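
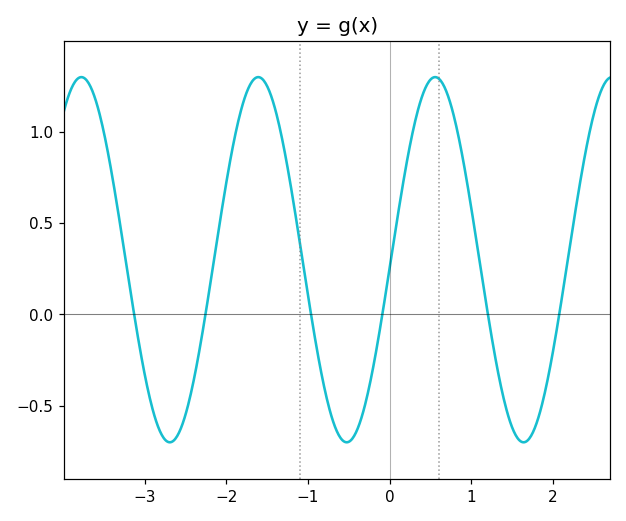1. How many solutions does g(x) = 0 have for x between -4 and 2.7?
6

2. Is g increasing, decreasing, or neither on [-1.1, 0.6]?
neither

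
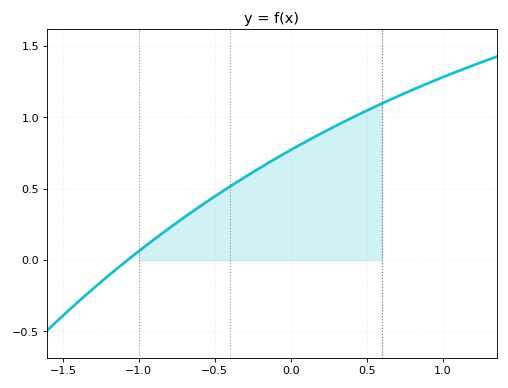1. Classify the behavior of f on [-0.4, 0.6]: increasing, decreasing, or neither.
increasing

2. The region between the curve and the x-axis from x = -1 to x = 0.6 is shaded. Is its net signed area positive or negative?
positive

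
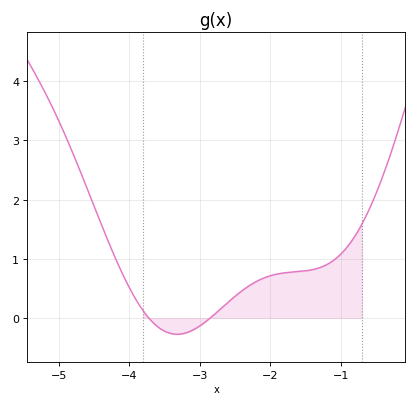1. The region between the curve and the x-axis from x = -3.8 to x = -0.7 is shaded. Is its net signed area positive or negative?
positive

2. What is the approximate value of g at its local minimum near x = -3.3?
-0.273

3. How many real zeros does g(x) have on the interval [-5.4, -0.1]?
2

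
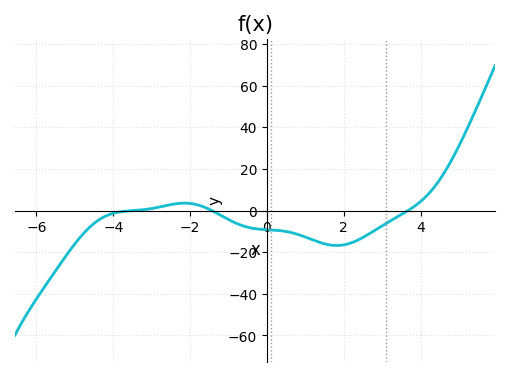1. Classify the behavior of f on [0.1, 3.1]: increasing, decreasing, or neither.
neither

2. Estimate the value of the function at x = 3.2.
-6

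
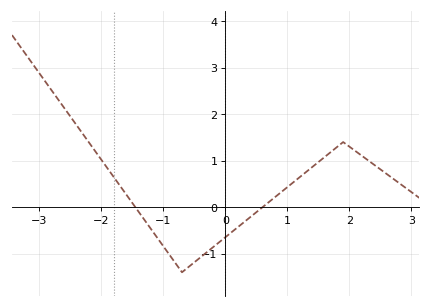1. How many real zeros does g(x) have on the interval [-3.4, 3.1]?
2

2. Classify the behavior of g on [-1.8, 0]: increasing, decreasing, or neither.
neither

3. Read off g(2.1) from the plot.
1.2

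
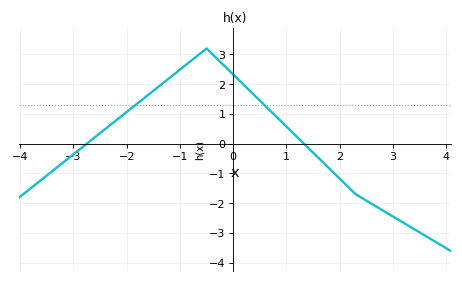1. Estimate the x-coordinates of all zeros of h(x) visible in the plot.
-2.75, 1.33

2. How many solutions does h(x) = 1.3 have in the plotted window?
2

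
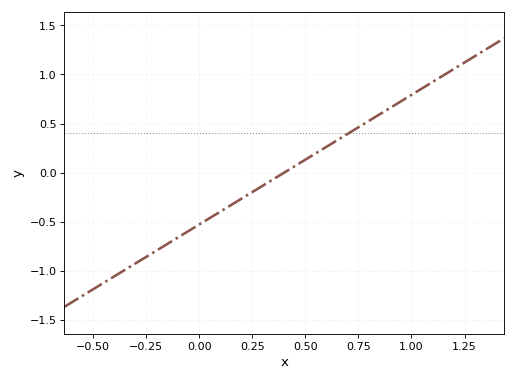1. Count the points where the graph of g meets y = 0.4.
1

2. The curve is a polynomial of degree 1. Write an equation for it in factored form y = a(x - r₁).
y = 1.32(x - 0.4)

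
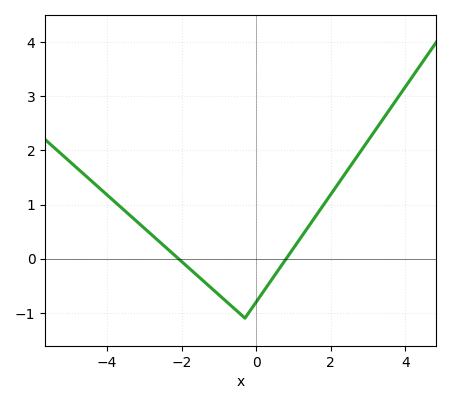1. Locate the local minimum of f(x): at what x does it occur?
-0.303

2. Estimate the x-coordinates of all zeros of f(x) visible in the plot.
-2.08, 0.806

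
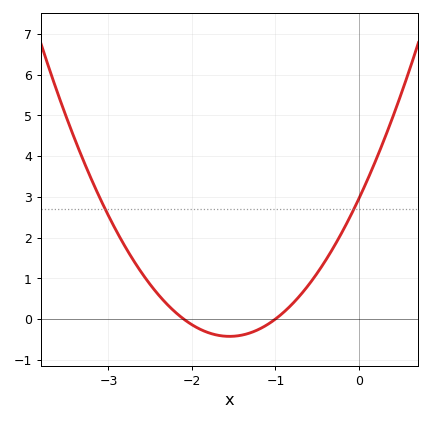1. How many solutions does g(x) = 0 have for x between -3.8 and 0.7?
2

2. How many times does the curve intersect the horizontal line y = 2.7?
2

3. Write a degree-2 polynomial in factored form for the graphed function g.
y = 1.41(x + 2.1)(x + 1)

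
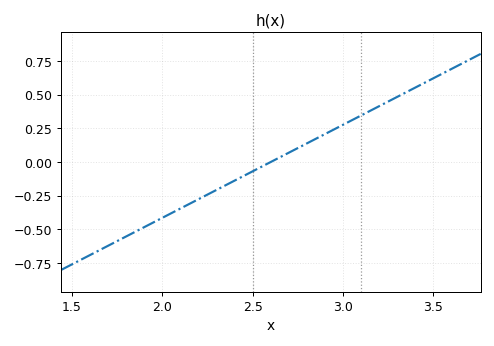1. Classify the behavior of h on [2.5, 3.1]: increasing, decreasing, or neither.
increasing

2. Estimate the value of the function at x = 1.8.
-0.552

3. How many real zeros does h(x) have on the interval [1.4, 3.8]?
1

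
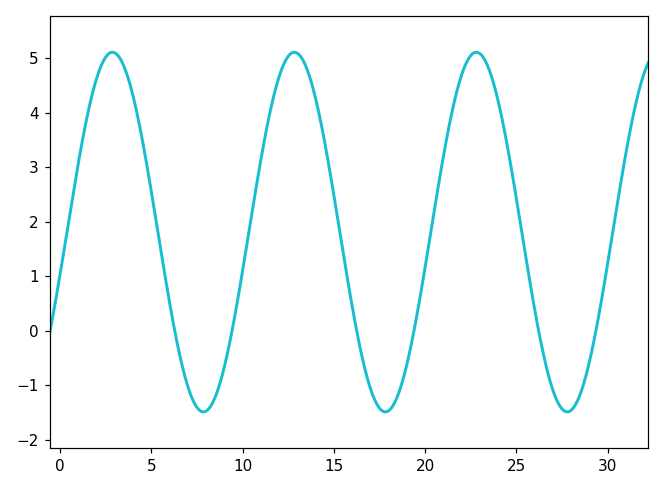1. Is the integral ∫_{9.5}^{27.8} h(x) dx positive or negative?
positive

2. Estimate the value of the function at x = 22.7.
5.1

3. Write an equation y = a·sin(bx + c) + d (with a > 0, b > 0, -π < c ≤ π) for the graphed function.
y = 3.3sin(0.63x - 0.23) + 1.81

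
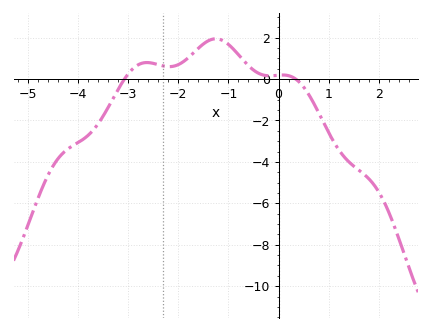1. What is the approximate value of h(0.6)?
-0.734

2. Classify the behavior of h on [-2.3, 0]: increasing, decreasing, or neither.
neither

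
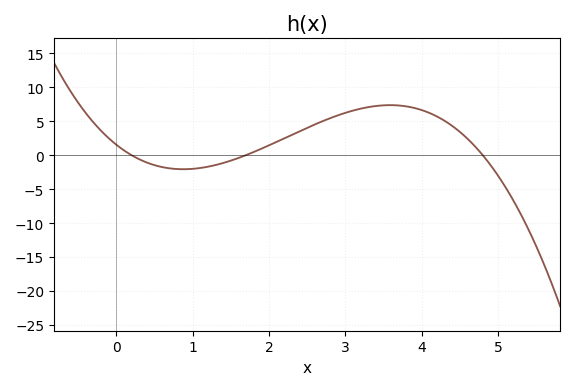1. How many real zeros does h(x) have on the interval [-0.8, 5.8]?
3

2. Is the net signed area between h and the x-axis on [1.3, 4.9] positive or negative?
positive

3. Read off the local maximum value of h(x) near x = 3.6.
7.36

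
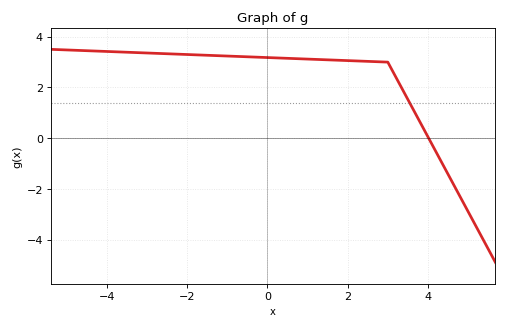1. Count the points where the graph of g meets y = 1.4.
1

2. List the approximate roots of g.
4.02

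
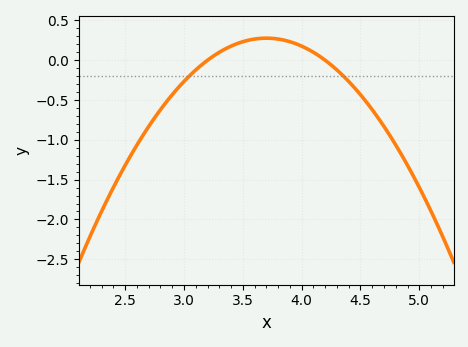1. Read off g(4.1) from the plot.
0.1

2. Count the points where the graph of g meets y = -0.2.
2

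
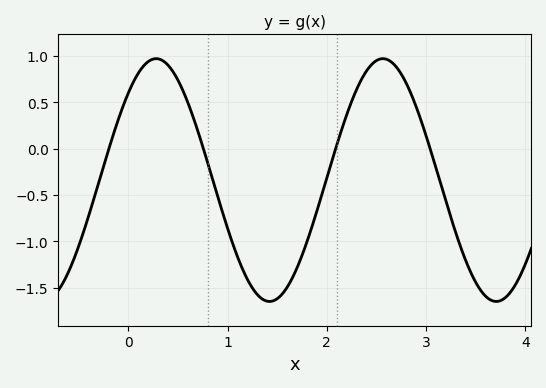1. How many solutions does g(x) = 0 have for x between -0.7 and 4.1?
4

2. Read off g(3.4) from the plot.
-1.2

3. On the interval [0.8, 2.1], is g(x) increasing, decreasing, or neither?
neither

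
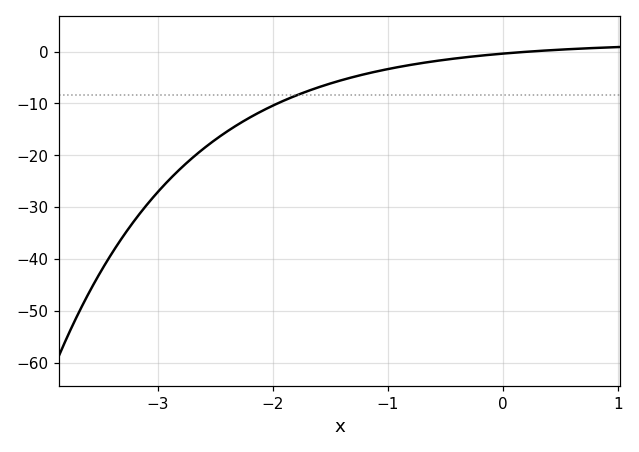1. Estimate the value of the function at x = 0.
0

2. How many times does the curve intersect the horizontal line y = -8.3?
1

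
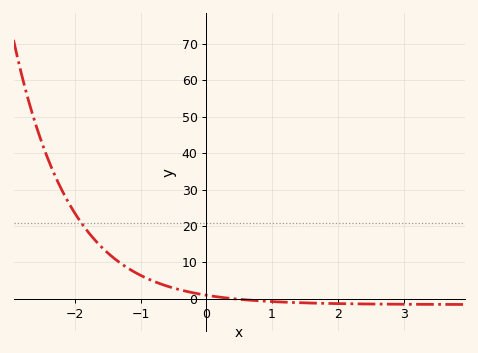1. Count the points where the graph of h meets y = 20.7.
1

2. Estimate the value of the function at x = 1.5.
-1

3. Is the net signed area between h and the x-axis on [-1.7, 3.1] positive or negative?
positive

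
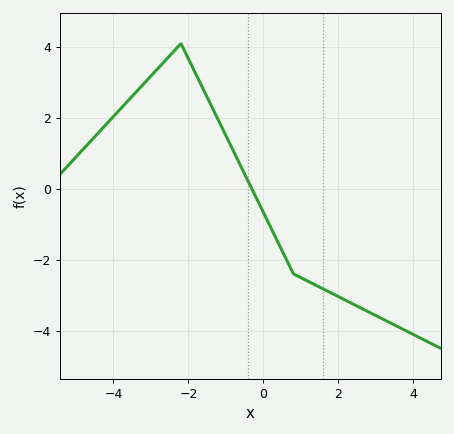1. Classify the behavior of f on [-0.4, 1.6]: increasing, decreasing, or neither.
decreasing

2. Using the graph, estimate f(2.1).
-3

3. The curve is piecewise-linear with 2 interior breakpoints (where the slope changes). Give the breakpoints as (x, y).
(-2.2, 4.1); (0.8, -2.4)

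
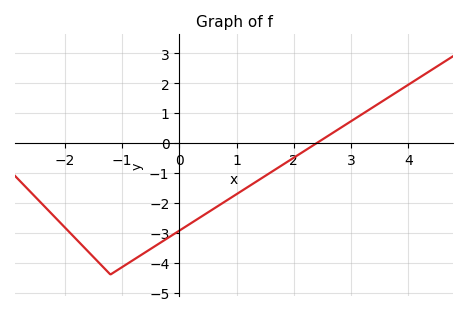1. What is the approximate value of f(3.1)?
0.852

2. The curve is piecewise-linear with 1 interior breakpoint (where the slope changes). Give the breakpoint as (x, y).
(-1.2, -4.4)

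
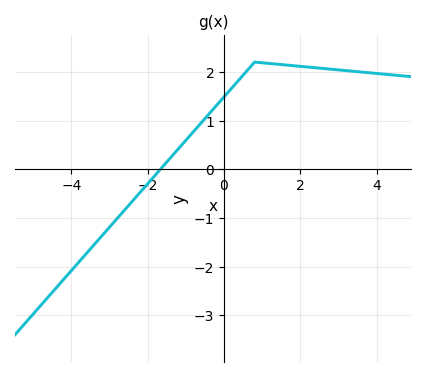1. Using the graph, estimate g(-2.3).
-0.6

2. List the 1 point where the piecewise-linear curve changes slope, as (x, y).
(0.8, 2.2)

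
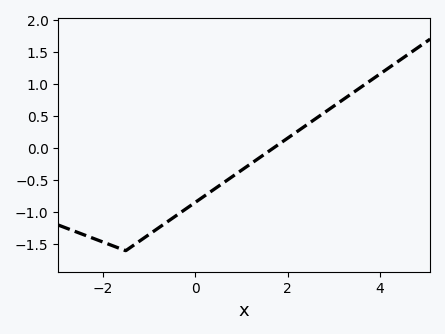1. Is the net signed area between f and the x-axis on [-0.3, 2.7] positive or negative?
negative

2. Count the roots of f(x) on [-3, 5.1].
1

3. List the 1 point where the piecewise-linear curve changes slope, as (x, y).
(-1.5, -1.6)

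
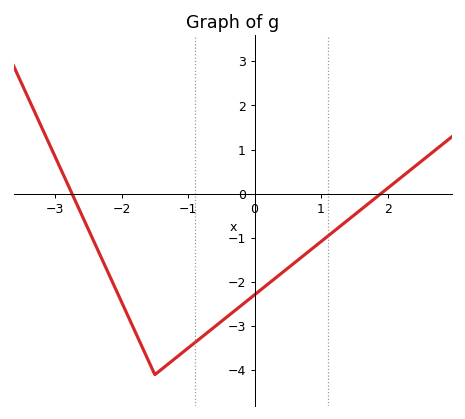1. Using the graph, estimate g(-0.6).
-3.01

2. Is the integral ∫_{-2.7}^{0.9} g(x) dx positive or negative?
negative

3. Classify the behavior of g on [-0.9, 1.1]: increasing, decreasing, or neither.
increasing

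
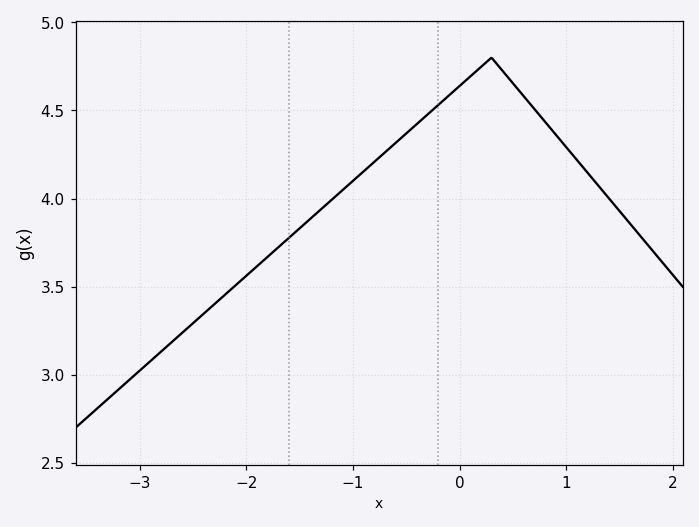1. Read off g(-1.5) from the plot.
3.85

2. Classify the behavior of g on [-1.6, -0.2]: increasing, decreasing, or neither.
increasing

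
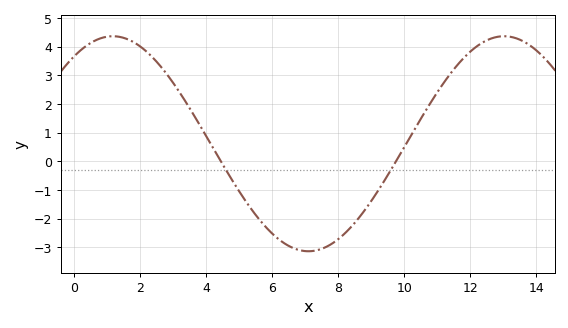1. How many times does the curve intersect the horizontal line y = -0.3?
2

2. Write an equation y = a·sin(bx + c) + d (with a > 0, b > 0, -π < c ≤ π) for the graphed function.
y = 3.75sin(0.53x + 0.95) + 0.61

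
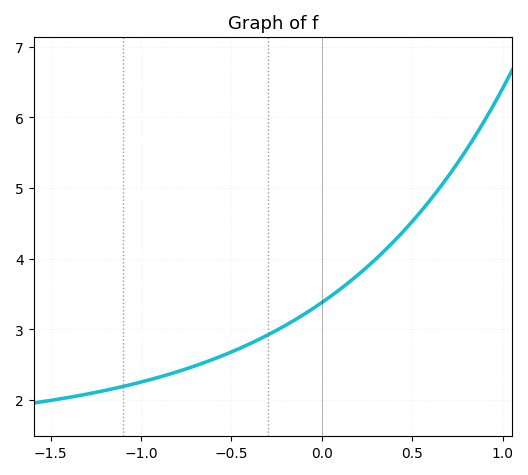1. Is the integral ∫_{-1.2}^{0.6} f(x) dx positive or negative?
positive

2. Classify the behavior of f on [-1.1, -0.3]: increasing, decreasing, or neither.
increasing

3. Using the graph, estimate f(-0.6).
2.58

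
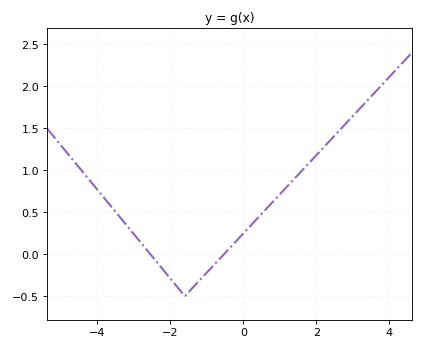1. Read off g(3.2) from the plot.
1.74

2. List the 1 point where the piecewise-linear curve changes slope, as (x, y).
(-1.6, -0.5)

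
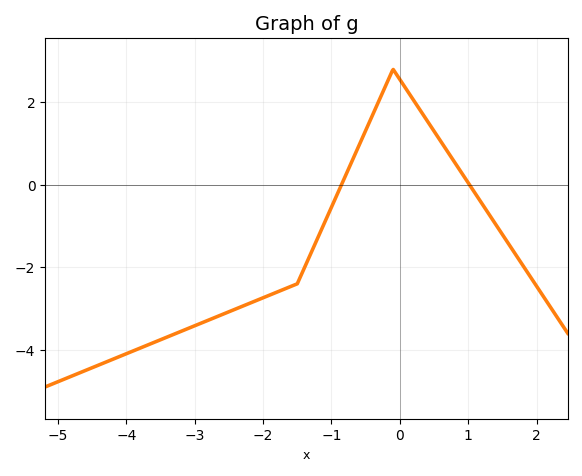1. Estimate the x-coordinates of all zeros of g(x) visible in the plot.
-0.854, 1.02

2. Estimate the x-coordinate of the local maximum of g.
-0.101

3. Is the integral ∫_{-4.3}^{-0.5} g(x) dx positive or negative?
negative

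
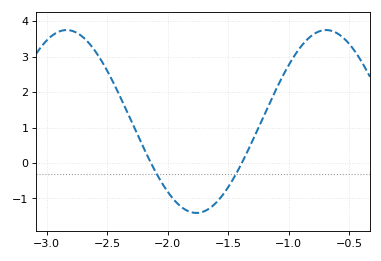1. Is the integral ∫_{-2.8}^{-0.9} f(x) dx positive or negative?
positive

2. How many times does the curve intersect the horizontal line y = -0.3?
2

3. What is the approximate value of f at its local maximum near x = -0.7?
3.7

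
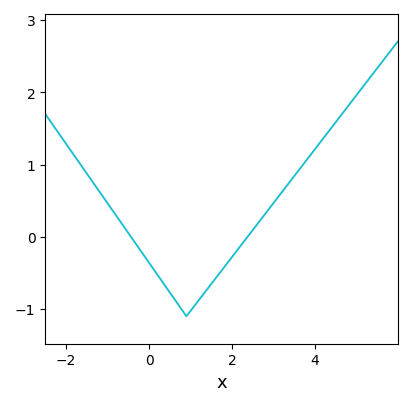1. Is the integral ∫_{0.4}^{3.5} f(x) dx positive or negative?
negative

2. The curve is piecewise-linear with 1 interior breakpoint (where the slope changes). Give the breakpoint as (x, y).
(0.9, -1.1)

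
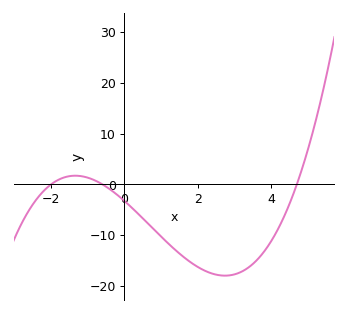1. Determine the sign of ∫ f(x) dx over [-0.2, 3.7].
negative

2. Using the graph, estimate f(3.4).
-16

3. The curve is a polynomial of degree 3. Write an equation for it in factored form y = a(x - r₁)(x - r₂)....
y = 0.58(x + 2)(x + 0.6)(x - 4.7)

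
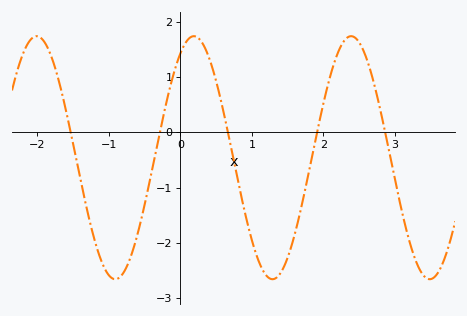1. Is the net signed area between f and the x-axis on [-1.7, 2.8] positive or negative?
negative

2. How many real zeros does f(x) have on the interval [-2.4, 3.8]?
5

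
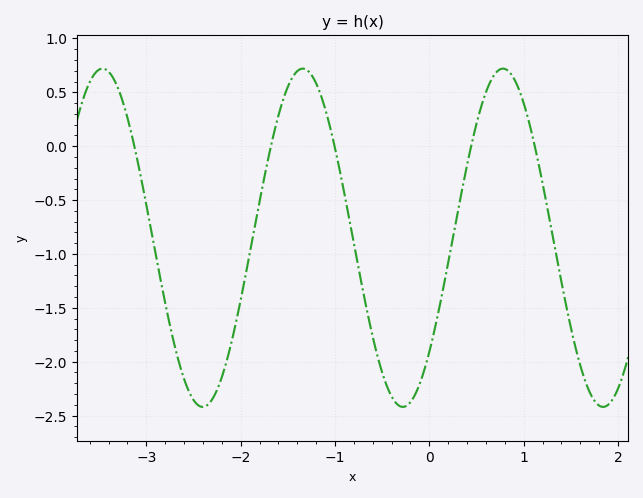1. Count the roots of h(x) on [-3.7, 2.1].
5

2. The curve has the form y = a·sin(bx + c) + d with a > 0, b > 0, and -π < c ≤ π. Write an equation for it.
y = 1.57sin(3x - 0.74) - 0.85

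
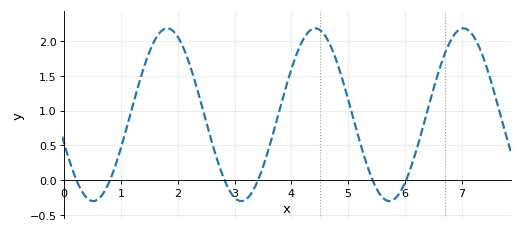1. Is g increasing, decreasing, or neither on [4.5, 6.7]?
neither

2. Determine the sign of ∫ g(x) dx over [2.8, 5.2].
positive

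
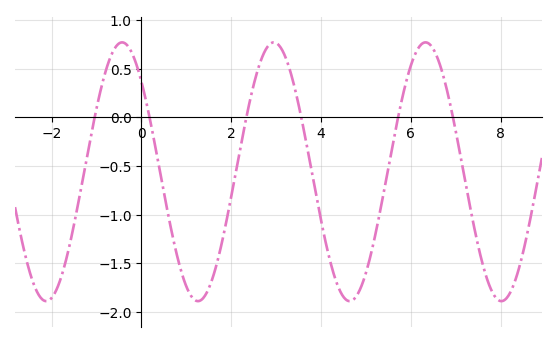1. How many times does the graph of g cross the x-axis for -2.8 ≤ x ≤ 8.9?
6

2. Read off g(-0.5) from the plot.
0.759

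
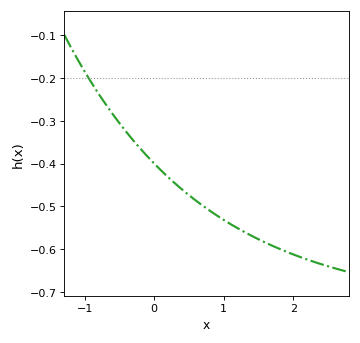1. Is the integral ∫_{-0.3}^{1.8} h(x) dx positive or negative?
negative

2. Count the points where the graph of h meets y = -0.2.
1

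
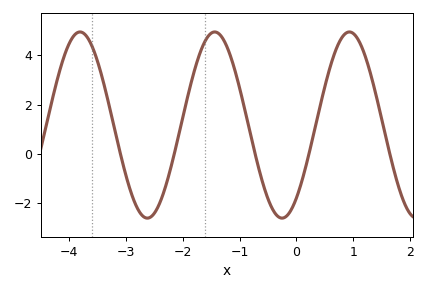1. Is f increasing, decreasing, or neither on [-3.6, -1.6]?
neither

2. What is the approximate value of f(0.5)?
2.8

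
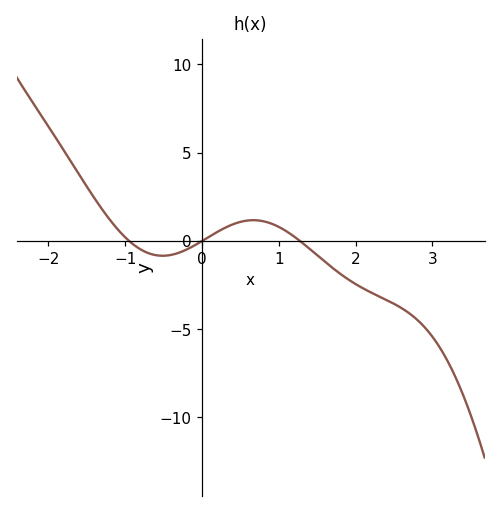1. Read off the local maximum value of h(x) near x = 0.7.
1.17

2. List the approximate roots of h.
-0.952, 0.006, 1.27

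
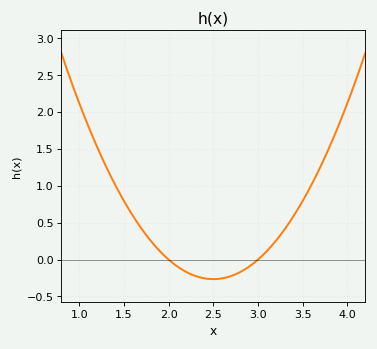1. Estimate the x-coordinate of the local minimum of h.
2.5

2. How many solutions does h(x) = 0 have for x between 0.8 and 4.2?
2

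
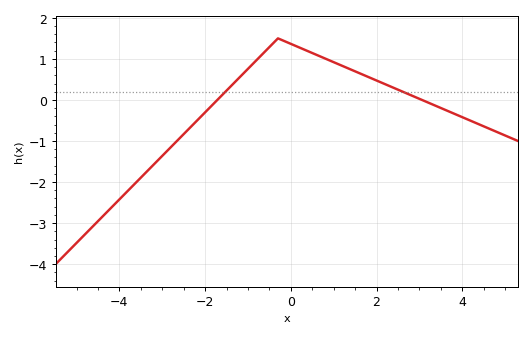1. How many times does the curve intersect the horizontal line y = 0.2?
2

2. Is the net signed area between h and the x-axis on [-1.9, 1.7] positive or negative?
positive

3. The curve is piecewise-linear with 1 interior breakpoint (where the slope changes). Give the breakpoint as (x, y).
(-0.3, 1.5)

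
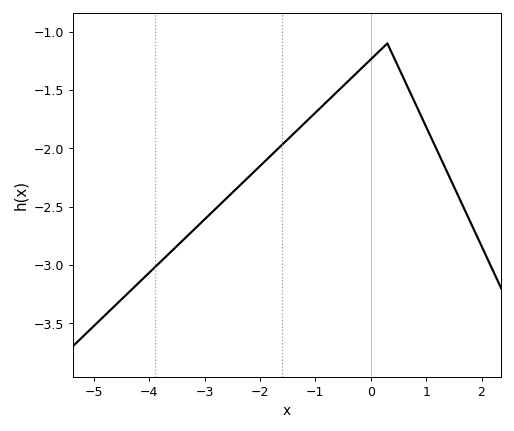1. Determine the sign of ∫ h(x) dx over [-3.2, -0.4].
negative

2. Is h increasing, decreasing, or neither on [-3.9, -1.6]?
increasing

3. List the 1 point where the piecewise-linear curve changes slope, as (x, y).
(0.3, -1.1)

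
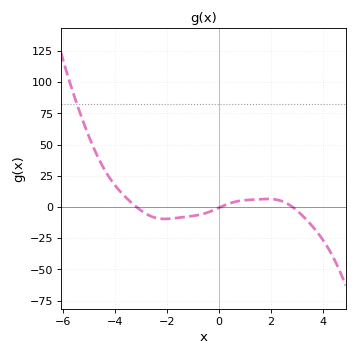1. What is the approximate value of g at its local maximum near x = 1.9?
5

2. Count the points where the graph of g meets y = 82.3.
1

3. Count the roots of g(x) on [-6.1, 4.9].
3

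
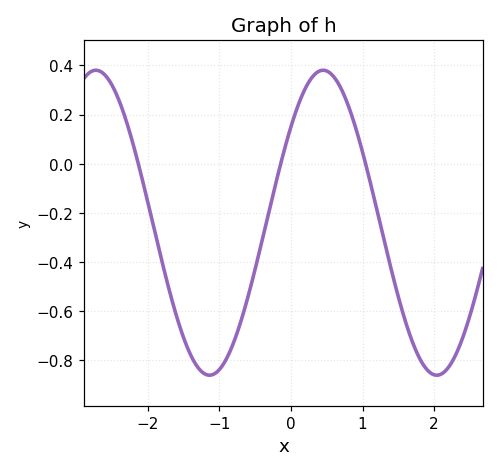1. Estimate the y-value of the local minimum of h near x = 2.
-0.86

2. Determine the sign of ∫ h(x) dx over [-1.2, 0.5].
negative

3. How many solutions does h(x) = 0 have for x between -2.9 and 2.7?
3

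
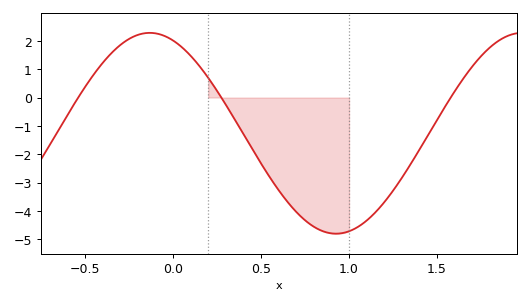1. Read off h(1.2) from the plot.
-3.7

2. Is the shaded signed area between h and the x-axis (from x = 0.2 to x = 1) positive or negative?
negative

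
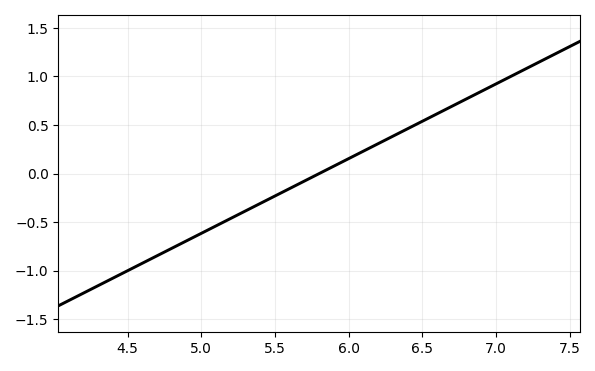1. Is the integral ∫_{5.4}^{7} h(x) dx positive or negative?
positive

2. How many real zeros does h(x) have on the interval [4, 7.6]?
1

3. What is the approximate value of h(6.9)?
0.85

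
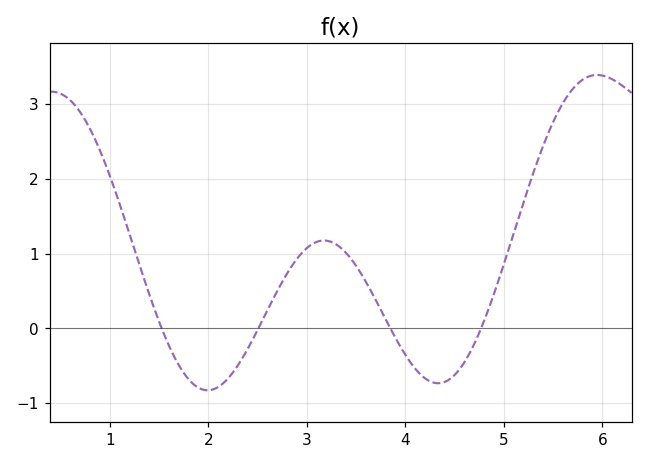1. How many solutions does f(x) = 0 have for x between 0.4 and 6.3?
4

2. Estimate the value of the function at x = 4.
-0.354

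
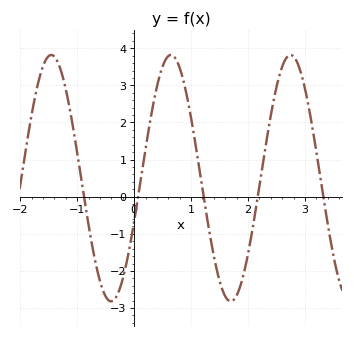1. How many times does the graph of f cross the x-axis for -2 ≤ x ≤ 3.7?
5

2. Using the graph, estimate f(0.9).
2.9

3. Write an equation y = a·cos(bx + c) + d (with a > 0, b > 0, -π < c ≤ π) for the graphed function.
y = 3.32cos(2.99x - 1.93) + 0.5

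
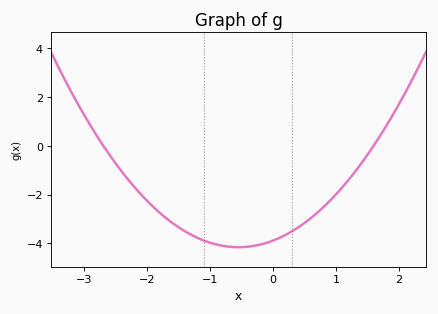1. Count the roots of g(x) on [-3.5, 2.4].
2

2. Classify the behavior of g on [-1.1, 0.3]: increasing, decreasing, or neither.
neither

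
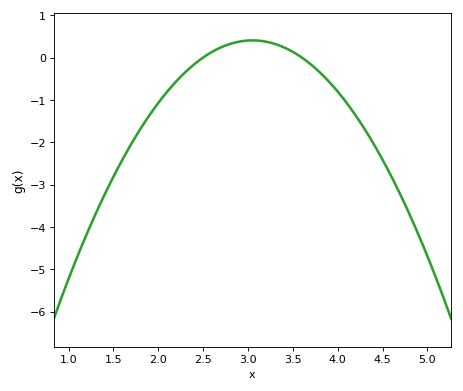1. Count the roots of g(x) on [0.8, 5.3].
2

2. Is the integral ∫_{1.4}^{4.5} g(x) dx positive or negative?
negative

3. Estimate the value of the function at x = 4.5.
-2.4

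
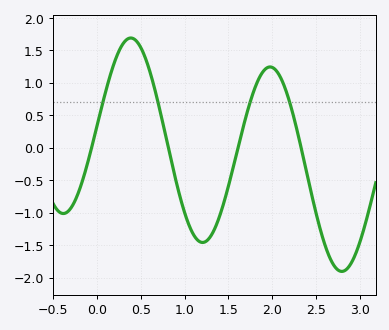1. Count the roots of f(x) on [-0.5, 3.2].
4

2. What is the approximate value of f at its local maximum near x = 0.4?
1.7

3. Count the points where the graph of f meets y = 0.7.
4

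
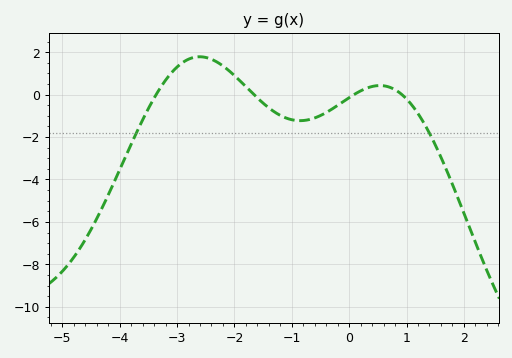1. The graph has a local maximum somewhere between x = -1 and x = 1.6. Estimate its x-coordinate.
0.6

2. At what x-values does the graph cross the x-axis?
-3.4, -1.6, 0, 1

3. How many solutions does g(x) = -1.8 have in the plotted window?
2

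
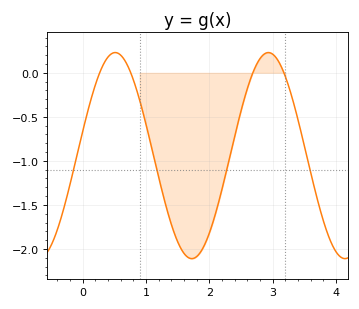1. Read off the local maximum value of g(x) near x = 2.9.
0.25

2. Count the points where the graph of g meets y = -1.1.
4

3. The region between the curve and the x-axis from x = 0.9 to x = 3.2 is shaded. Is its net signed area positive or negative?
negative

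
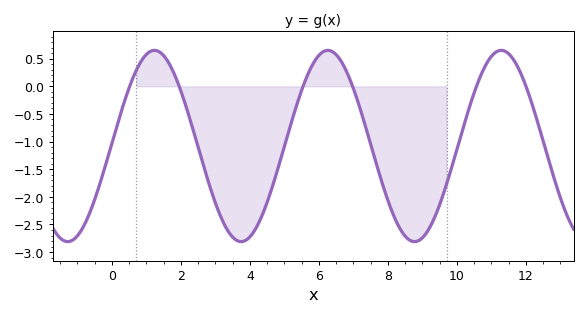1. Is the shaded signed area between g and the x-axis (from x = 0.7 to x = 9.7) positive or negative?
negative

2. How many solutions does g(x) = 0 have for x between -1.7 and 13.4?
6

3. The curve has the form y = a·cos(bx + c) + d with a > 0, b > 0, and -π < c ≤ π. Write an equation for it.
y = 1.73cos(1.2x - 1.5) - 1.08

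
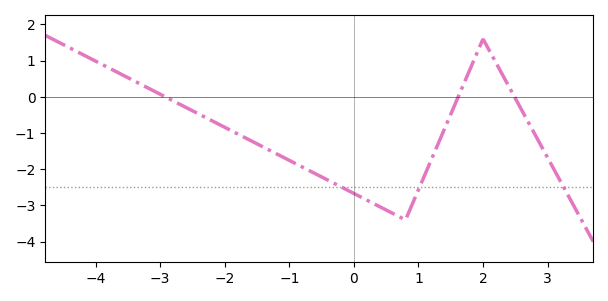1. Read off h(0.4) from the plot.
-3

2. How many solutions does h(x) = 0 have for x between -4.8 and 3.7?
3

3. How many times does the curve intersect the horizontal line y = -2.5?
3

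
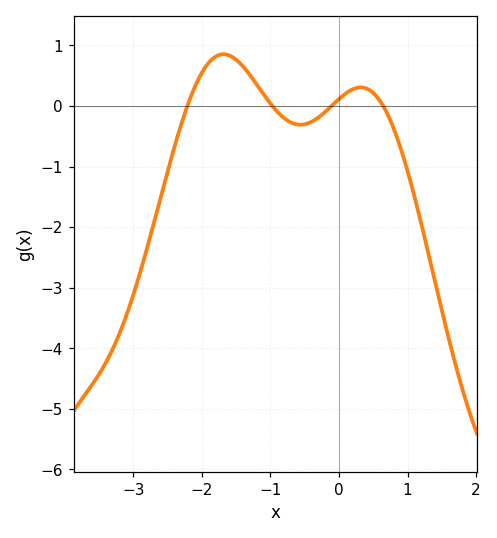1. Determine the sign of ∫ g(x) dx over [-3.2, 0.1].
negative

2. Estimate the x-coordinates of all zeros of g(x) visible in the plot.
-2.2, -1, -0.1, 0.6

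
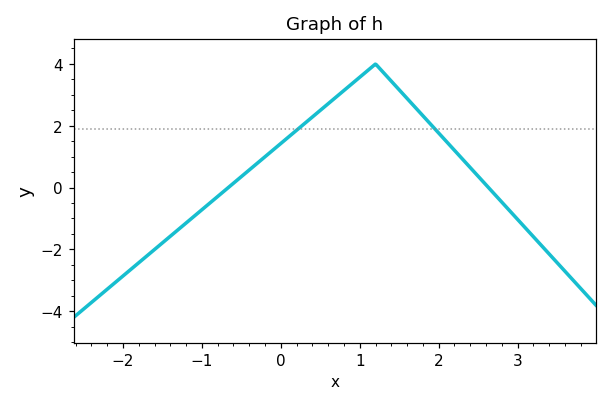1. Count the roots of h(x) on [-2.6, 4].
2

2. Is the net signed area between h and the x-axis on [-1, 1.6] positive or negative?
positive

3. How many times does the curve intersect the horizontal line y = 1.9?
2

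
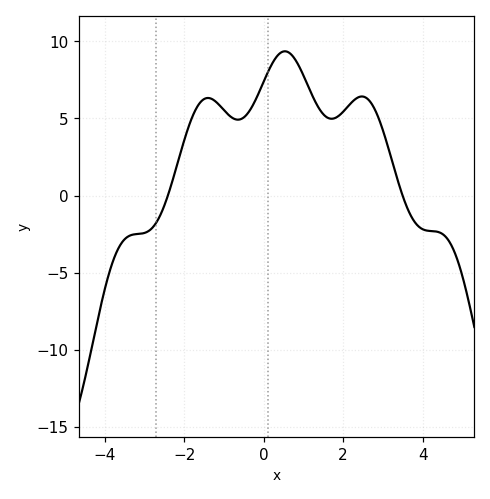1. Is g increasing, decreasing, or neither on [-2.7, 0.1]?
neither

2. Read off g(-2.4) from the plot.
0.088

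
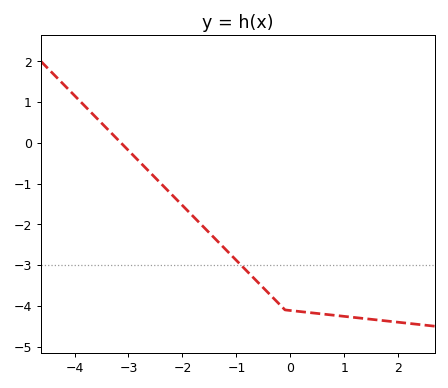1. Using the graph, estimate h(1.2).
-4.3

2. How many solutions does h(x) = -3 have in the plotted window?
1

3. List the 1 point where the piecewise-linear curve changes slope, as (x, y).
(-0.1, -4.1)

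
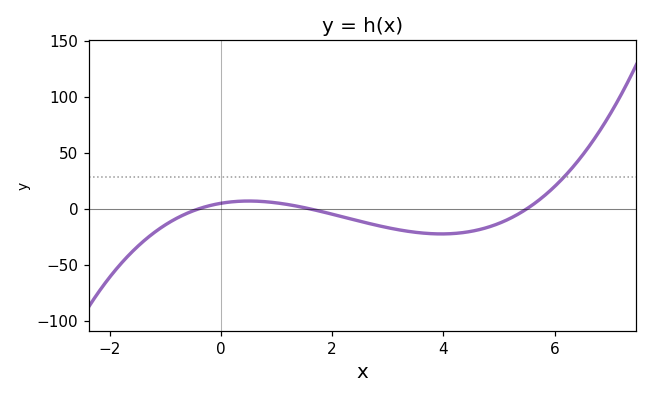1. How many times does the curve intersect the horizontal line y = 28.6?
1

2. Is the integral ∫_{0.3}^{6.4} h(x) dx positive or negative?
negative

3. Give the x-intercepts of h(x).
-0.4, 1.6, 5.4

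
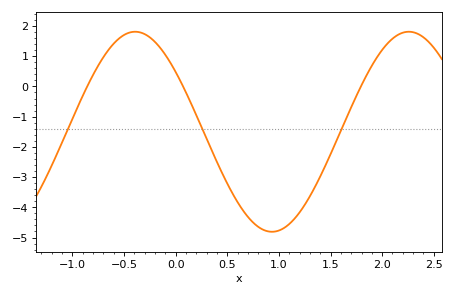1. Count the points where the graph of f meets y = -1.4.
3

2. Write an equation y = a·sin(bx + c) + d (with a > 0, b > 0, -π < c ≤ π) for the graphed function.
y = 3.31sin(2.4x + 2.5) - 1.5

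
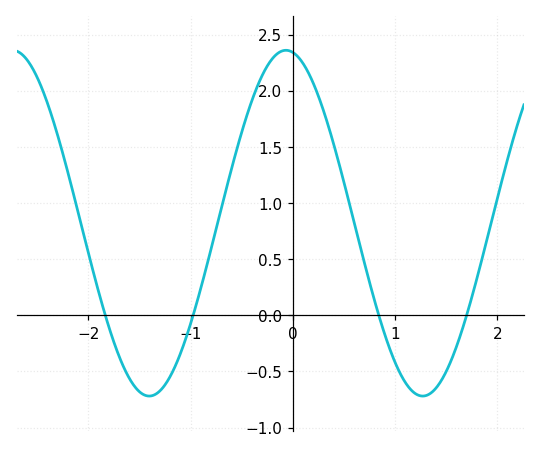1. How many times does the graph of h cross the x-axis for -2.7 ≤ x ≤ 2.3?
4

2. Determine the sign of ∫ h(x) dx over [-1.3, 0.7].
positive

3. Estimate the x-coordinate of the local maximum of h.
-0.068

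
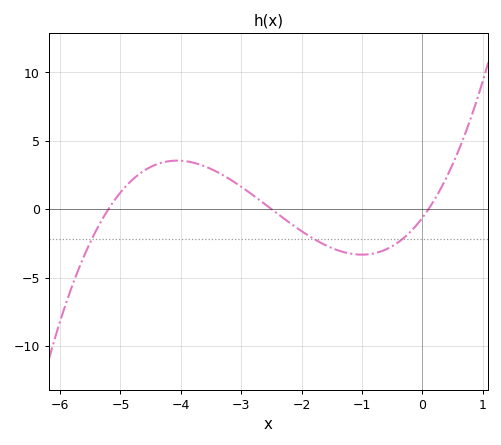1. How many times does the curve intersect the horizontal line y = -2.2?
3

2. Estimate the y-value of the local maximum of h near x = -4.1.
3.55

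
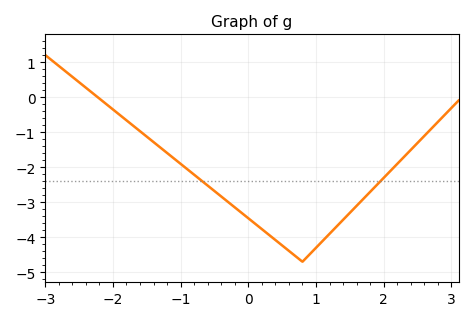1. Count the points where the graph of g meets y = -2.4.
2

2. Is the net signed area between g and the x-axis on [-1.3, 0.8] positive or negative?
negative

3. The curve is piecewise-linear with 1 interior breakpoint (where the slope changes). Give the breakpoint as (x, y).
(0.8, -4.7)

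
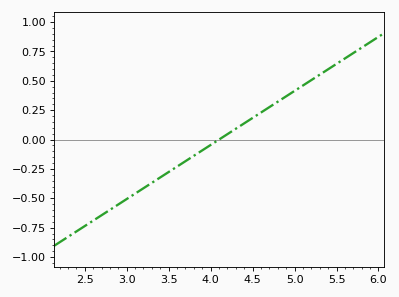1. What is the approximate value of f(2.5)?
-0.75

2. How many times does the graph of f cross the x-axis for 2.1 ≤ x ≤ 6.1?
1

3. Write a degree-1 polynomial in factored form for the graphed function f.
y = 0.46(x - 4.1)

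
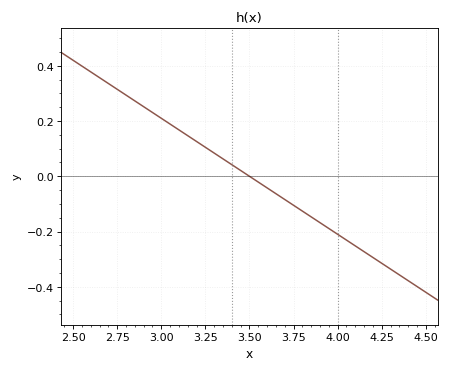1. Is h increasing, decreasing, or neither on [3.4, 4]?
decreasing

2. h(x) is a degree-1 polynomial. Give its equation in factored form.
y = -0.42(x - 3.5)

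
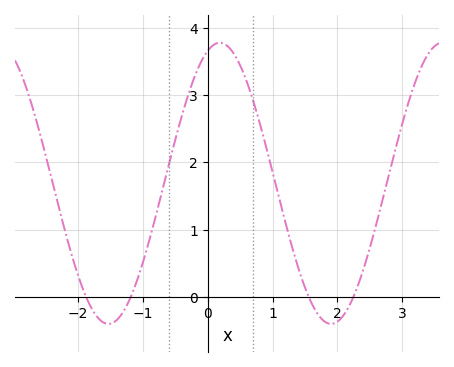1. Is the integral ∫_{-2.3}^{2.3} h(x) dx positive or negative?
positive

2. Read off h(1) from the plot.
1.9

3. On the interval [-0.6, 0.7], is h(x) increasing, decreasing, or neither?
neither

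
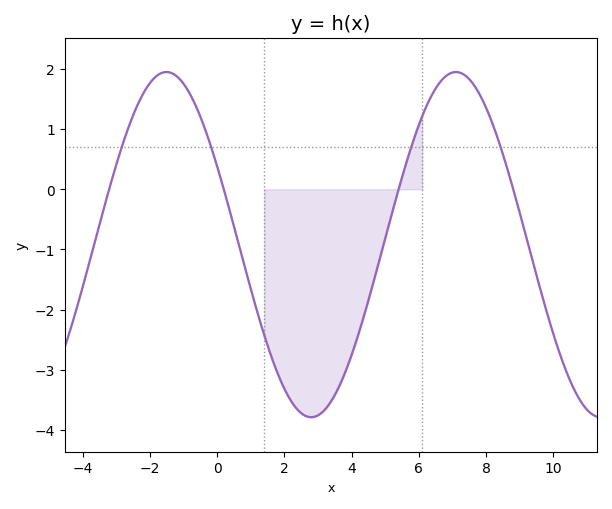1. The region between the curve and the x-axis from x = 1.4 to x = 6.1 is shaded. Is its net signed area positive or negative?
negative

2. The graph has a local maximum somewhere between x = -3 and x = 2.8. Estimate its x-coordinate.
-1.51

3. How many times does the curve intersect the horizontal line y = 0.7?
4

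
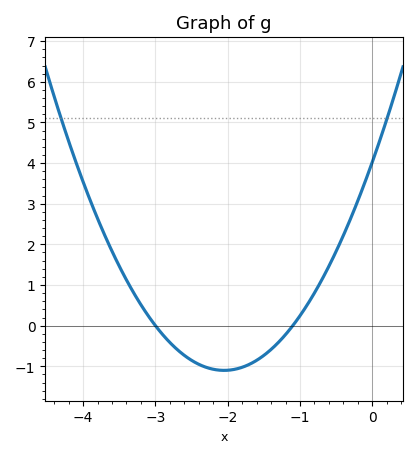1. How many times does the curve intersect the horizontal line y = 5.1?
2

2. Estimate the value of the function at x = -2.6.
-0.732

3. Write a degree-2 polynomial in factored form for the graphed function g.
y = 1.22(x + 3)(x + 1.1)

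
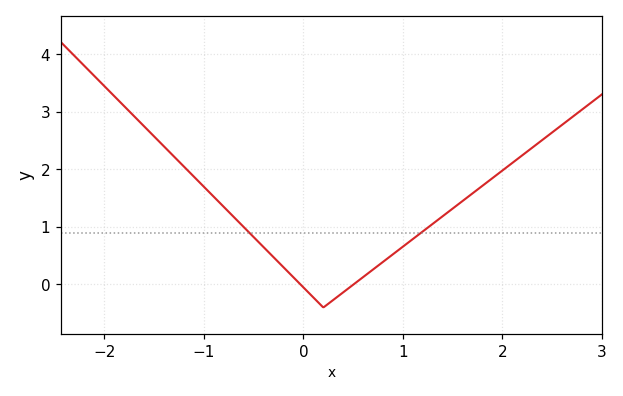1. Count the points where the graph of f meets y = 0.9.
2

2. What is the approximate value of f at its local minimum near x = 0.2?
-0.4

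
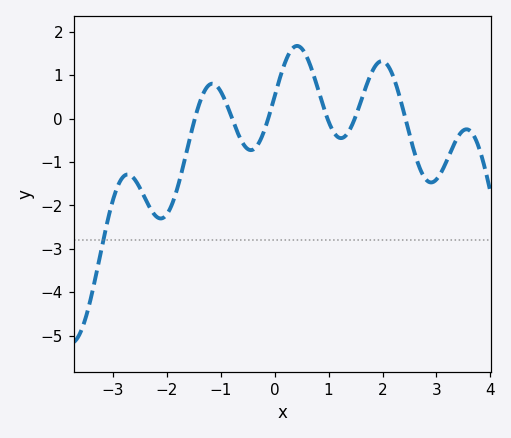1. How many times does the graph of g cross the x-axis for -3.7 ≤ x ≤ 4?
6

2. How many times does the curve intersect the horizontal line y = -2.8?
1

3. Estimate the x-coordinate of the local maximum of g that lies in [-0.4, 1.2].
0.416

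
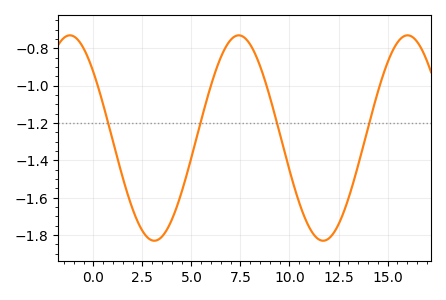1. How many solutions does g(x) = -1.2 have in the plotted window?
4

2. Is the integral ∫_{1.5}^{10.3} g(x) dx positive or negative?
negative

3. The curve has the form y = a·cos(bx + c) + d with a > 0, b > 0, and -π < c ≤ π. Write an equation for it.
y = 0.55cos(0.73x + 0.87) - 1.28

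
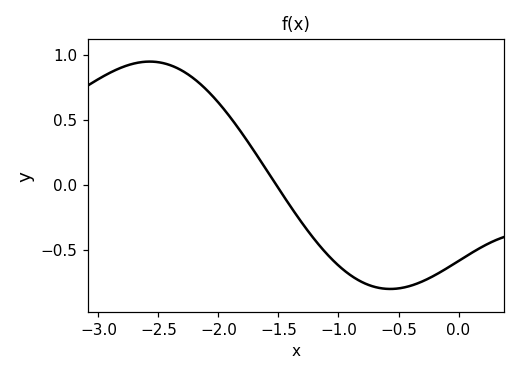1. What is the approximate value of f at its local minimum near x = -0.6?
-0.803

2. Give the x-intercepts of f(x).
-1.52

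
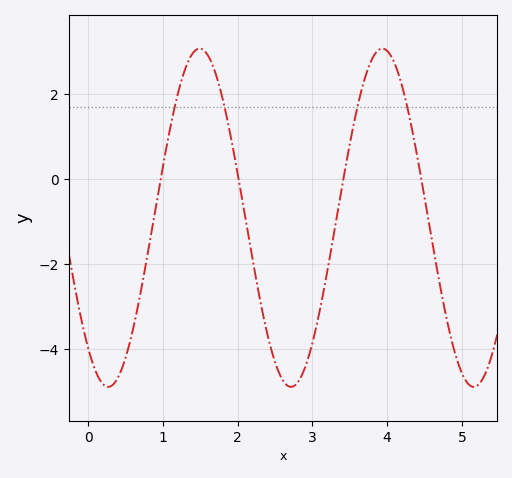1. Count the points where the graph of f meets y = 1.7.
4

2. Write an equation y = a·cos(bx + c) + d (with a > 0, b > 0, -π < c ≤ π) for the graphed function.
y = 3.98cos(2.57x + 2.45) - 0.9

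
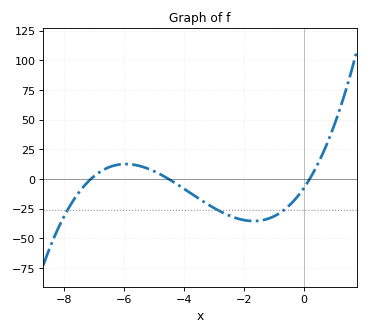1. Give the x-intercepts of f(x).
-7.2, -4.4, 0.2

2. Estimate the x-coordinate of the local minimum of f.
-1.6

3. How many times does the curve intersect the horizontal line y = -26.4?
3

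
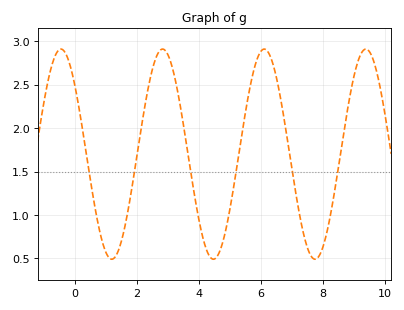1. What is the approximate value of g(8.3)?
1.1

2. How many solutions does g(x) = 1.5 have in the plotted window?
6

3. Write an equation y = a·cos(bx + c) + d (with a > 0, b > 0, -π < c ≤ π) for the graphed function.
y = 1.21cos(1.9x + 0.84) + 1.7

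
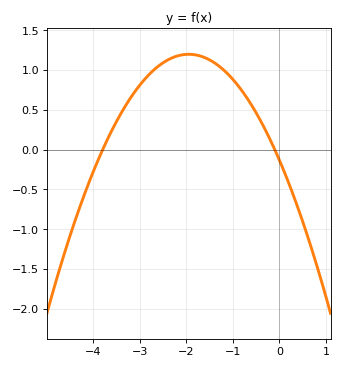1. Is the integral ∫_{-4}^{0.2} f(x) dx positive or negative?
positive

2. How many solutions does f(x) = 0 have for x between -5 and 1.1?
2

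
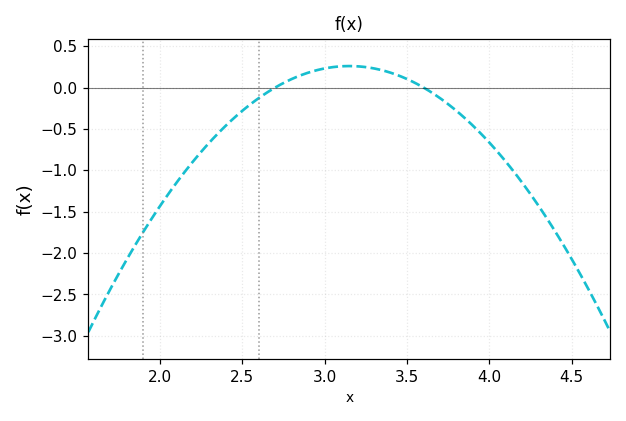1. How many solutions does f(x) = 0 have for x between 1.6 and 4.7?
2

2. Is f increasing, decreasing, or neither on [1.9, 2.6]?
increasing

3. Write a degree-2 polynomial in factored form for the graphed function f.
y = -1.28(x - 2.7)(x - 3.6)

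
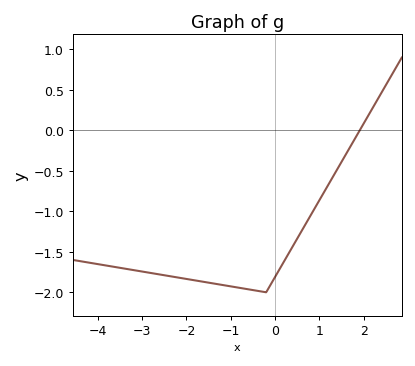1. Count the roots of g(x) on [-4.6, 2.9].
1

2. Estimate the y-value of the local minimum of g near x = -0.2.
-2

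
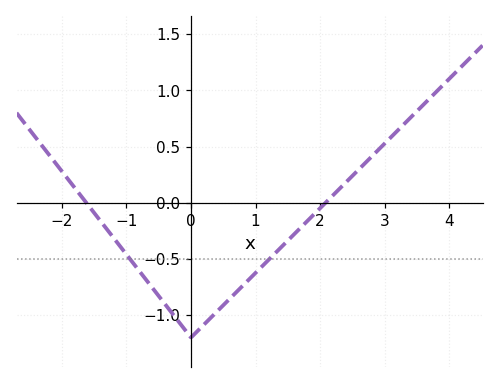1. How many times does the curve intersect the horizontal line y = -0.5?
2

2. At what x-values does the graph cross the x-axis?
-1.6, 2.1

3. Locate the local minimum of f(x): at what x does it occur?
0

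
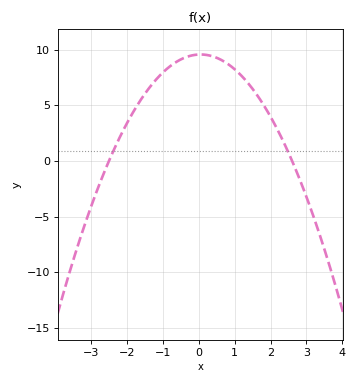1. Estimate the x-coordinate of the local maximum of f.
0.05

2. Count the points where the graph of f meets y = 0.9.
2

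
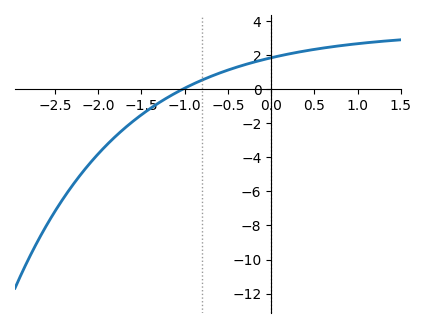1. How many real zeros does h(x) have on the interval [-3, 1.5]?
1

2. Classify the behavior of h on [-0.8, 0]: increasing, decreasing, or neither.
increasing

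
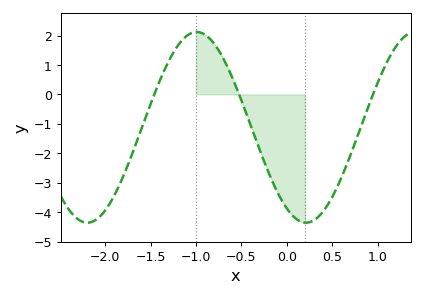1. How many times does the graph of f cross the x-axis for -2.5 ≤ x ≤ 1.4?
3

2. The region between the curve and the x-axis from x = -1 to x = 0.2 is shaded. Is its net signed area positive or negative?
negative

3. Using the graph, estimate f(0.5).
-3.5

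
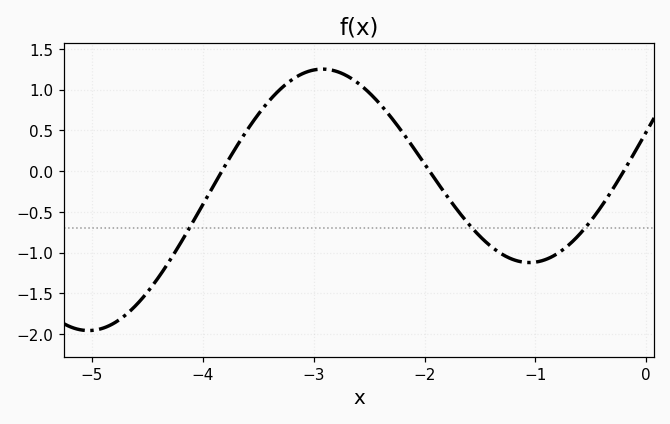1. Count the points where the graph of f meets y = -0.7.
3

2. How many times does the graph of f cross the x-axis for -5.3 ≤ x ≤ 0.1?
3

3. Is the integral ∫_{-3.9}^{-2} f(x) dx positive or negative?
positive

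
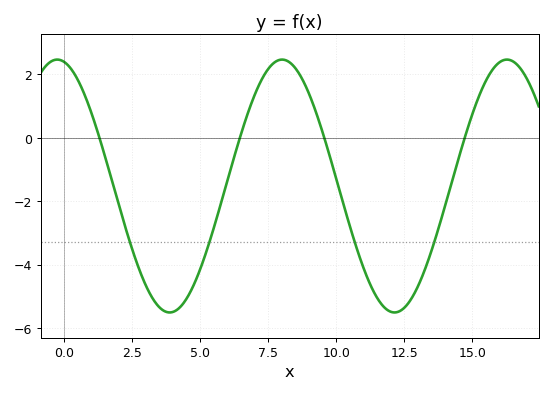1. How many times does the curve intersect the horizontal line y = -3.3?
4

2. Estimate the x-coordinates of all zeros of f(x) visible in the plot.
1.29, 6.45, 9.56, 14.7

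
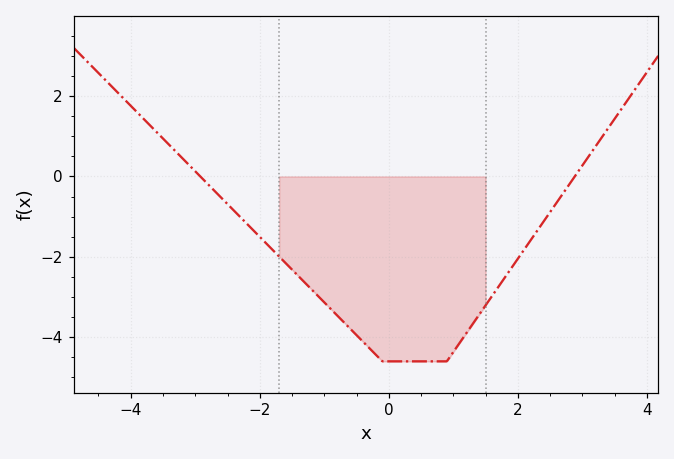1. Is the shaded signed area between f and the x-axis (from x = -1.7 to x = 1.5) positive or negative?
negative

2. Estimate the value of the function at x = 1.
-4.4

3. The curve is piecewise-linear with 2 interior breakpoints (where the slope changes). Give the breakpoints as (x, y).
(-0.1, -4.6); (0.9, -4.6)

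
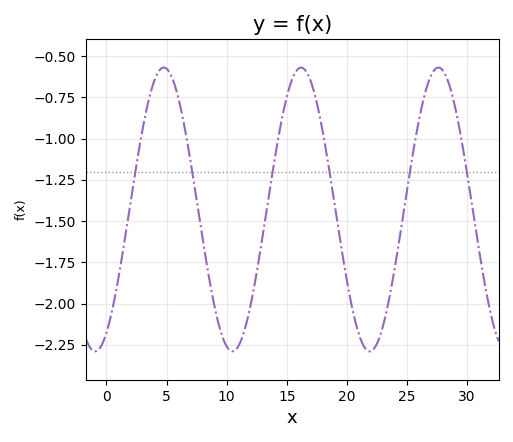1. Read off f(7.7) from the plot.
-1.46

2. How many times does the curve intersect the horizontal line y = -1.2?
6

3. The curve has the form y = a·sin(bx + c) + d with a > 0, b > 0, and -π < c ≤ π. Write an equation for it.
y = 0.86sin(0.55x - 1.1) - 1.43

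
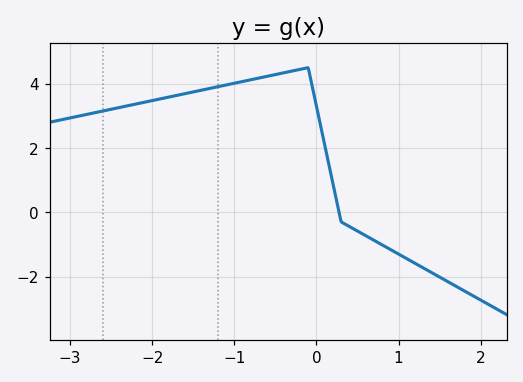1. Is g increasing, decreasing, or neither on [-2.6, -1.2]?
increasing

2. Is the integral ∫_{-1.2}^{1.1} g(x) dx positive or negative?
positive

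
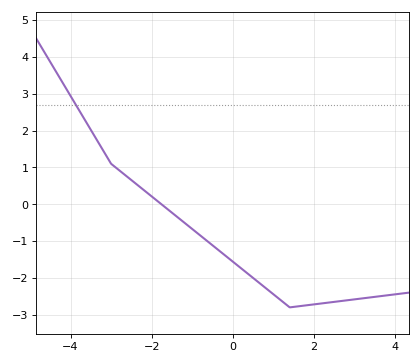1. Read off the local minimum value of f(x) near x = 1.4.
-2.8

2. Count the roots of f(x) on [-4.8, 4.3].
1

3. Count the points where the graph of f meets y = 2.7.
1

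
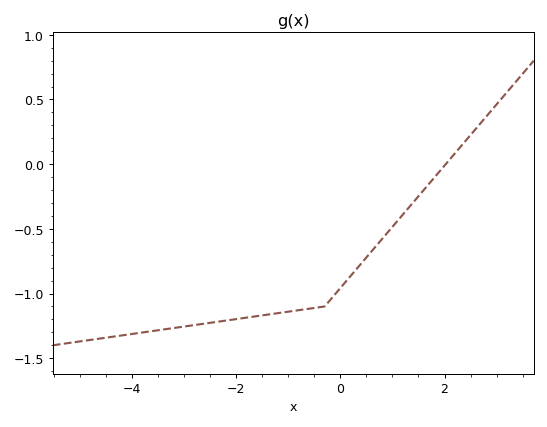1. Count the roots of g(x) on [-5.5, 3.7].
1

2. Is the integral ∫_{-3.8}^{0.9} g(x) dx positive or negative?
negative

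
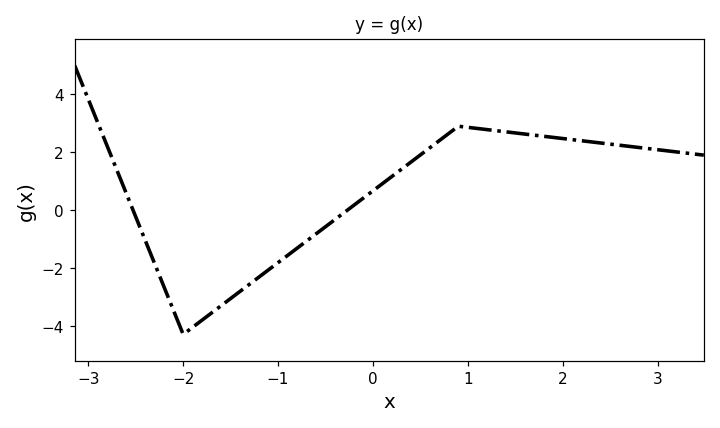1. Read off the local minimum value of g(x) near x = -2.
-4.2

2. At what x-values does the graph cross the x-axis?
-2.5, -0.3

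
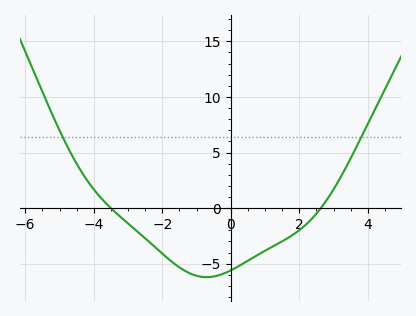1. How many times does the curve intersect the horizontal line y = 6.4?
2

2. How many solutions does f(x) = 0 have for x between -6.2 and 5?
2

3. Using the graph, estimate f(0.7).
-4.36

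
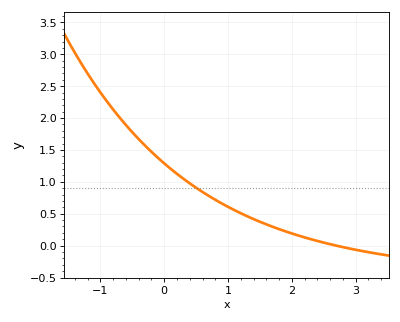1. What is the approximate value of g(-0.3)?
1.55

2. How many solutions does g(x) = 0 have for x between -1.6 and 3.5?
1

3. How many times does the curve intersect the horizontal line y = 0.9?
1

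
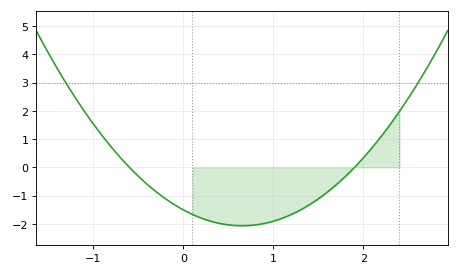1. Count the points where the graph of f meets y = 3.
2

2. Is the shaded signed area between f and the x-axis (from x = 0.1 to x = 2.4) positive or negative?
negative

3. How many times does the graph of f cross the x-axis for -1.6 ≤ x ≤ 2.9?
2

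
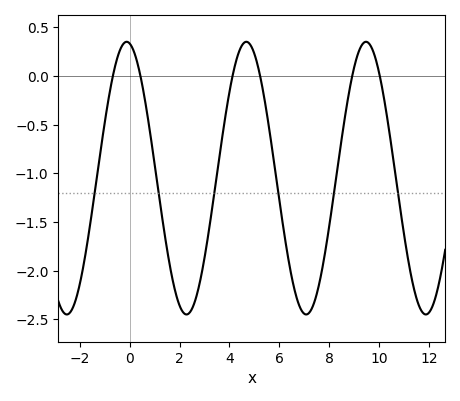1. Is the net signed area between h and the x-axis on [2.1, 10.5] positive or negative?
negative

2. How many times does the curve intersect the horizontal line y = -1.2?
6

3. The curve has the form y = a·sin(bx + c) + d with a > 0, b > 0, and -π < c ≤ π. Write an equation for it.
y = 1.4sin(1.31x + 1.73) - 1.05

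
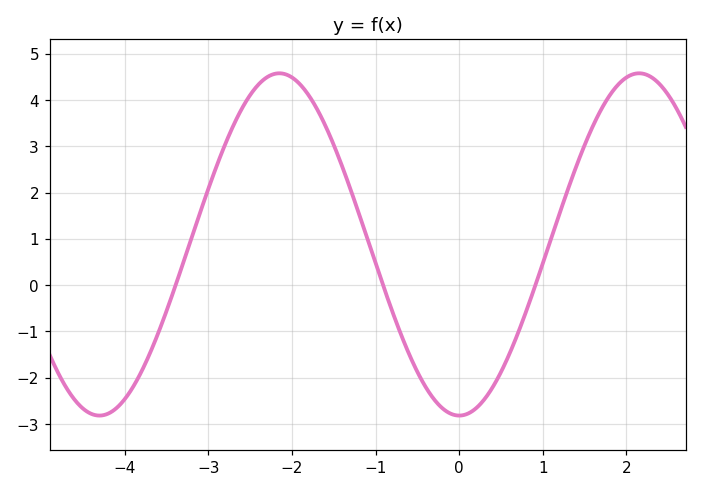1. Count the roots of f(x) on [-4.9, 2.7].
3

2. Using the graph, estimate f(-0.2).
-2.7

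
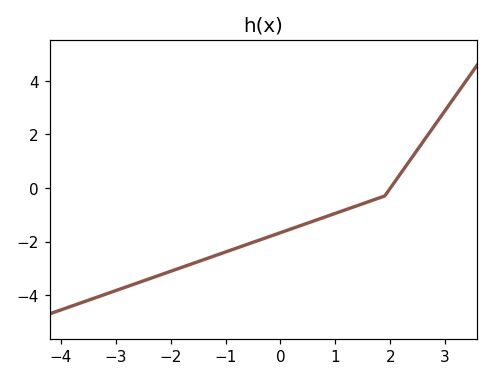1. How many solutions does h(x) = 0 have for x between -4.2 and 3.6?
1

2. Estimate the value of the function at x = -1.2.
-2.6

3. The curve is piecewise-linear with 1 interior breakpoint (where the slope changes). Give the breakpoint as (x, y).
(1.9, -0.3)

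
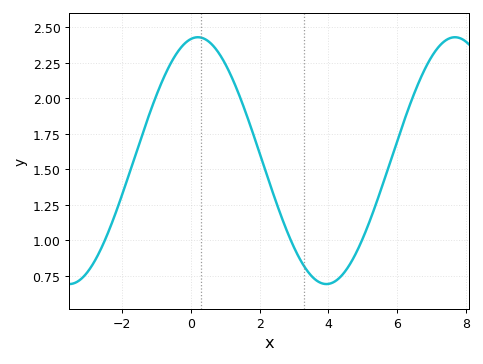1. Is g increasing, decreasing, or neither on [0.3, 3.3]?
decreasing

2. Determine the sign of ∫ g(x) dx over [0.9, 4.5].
positive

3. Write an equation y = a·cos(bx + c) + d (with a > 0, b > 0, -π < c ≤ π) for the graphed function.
y = 0.87cos(0.84x - 0.17) + 1.56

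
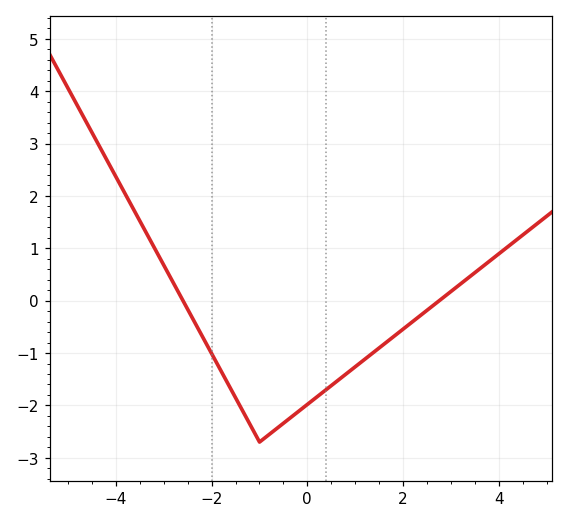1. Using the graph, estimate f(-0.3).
-2.2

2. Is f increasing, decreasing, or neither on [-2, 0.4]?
neither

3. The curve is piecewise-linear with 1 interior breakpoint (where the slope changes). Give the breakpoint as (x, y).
(-1, -2.7)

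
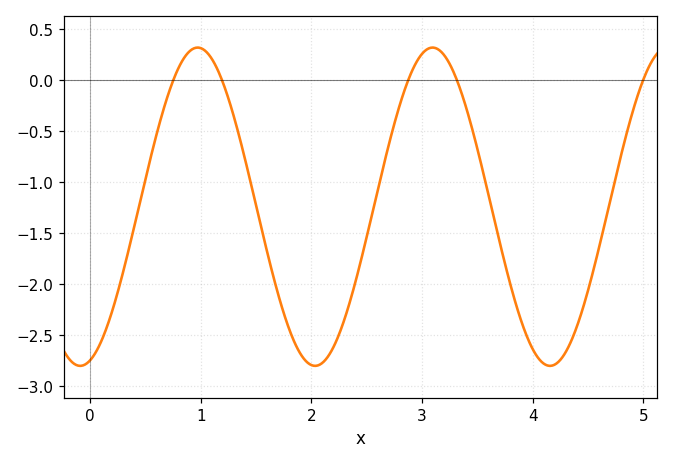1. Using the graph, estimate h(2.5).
-1.54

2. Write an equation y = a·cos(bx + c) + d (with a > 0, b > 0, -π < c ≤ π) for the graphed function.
y = 1.56cos(2.96x - 2.88) - 1.24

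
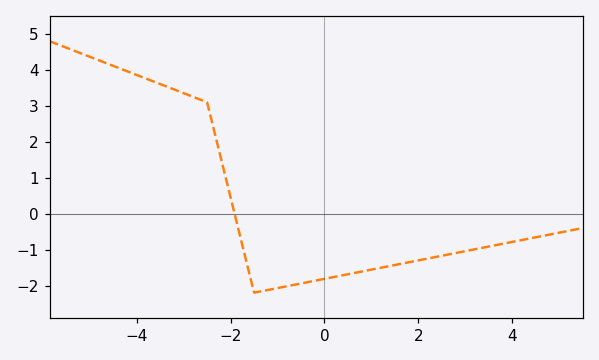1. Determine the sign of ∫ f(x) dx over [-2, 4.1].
negative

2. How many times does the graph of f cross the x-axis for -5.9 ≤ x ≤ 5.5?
1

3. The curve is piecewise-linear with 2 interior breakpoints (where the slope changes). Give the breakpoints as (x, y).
(-2.5, 3.1); (-1.5, -2.2)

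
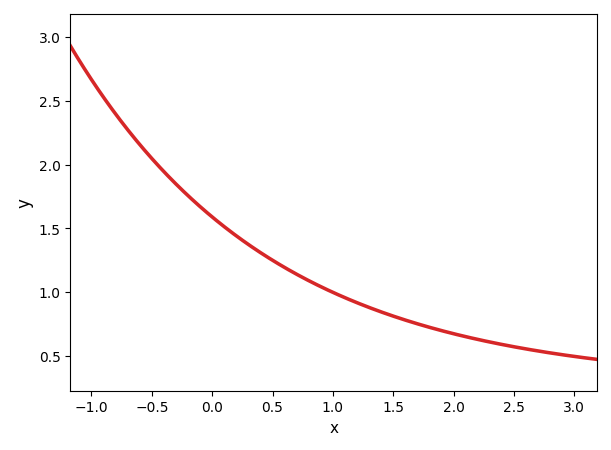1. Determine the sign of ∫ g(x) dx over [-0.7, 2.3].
positive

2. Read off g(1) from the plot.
1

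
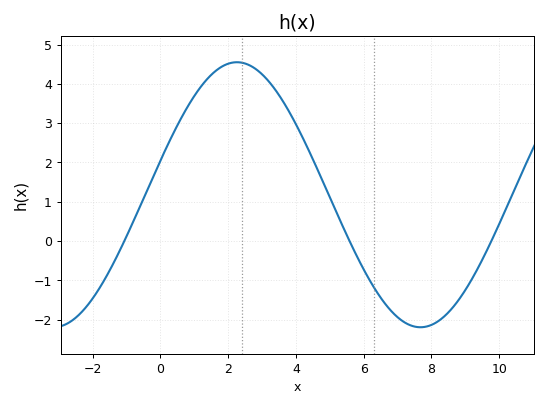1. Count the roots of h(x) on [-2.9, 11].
3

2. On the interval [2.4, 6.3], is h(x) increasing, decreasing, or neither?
decreasing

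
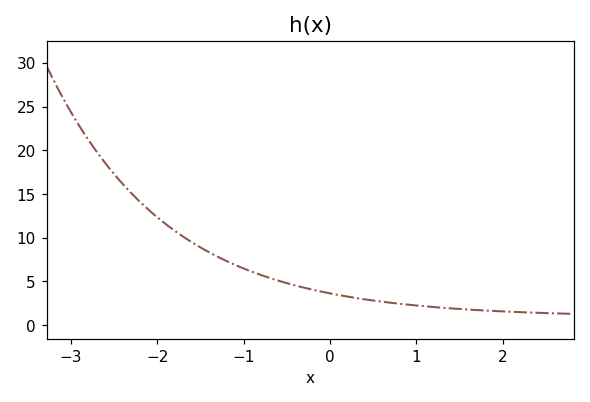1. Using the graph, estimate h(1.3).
2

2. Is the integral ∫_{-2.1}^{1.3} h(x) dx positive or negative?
positive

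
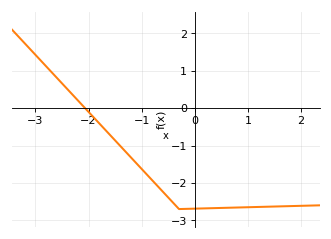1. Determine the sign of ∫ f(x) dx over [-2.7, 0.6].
negative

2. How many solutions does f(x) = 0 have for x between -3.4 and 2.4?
1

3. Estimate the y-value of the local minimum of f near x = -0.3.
-2.7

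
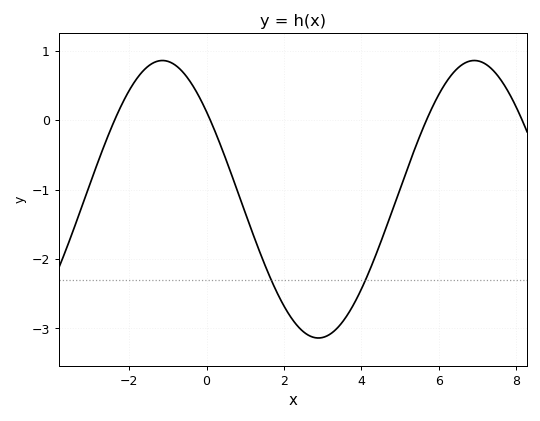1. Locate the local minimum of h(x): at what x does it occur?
2.89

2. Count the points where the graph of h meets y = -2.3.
2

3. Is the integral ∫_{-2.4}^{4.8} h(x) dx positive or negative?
negative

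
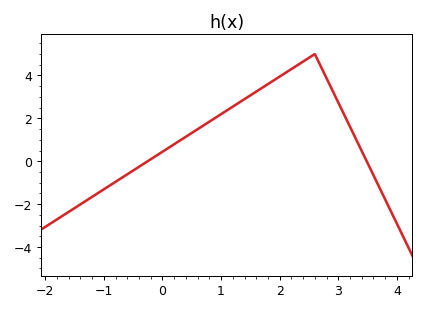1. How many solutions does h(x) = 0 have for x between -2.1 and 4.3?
2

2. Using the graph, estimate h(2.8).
3.8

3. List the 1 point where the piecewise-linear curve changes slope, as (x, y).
(2.6, 5)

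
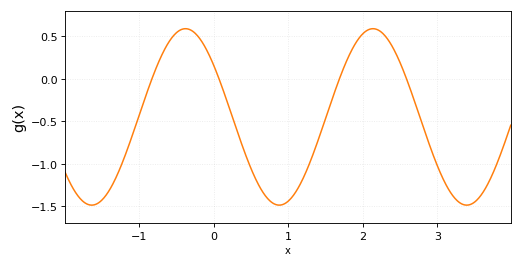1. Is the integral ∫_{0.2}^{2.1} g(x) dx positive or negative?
negative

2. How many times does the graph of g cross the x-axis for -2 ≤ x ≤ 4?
4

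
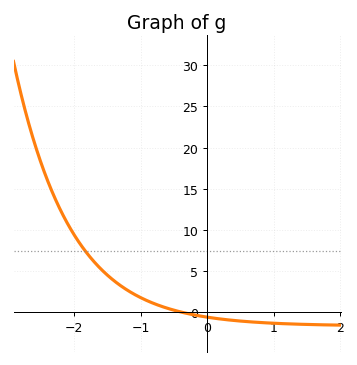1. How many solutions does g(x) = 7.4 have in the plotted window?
1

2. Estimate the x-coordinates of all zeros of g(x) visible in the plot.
-0.4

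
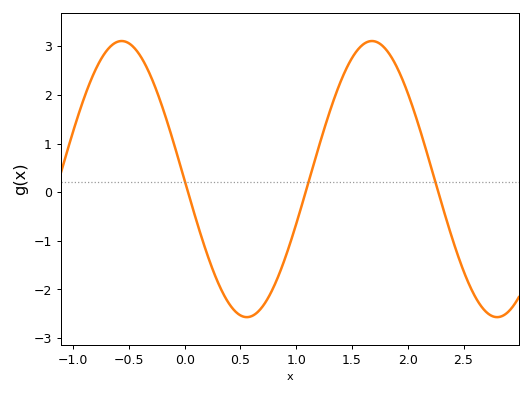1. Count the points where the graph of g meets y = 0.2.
3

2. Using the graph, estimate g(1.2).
0.915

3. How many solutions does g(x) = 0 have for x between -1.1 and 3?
3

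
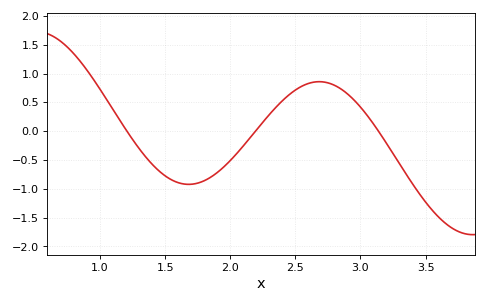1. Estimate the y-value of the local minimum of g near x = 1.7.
-0.923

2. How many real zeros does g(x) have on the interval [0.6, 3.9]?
3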